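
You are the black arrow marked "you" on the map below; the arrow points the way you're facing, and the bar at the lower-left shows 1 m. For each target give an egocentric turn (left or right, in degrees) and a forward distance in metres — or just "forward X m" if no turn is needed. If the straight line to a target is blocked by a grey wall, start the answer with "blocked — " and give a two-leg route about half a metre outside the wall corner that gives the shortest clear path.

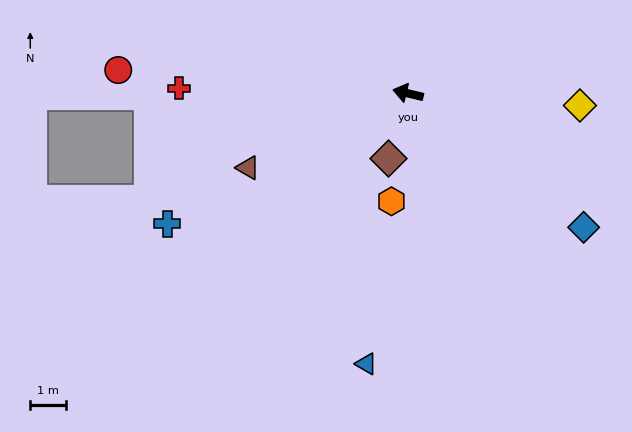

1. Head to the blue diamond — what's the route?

turn left 156°, forward 6.3 m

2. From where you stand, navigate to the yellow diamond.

turn right 171°, forward 4.9 m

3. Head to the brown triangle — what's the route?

turn left 38°, forward 5.0 m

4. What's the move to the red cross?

turn left 12°, forward 6.5 m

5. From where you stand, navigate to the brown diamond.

turn left 87°, forward 1.9 m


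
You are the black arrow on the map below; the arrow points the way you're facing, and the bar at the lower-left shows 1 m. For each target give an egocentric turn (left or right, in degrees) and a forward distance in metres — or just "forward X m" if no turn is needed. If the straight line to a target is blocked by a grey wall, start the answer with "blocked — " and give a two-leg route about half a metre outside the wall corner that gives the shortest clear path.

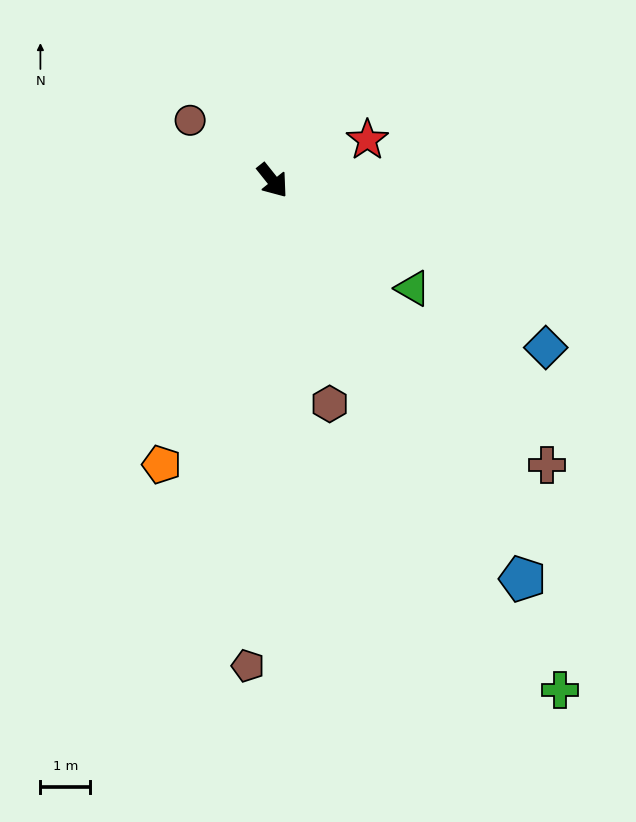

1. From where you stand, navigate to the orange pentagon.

turn right 60°, forward 6.1 m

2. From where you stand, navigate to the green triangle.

turn left 14°, forward 3.6 m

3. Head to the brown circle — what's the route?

turn right 165°, forward 2.1 m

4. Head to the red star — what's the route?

turn left 75°, forward 2.1 m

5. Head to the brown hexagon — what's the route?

turn right 24°, forward 4.6 m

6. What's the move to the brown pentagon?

turn right 42°, forward 9.8 m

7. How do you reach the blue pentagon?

turn right 6°, forward 9.4 m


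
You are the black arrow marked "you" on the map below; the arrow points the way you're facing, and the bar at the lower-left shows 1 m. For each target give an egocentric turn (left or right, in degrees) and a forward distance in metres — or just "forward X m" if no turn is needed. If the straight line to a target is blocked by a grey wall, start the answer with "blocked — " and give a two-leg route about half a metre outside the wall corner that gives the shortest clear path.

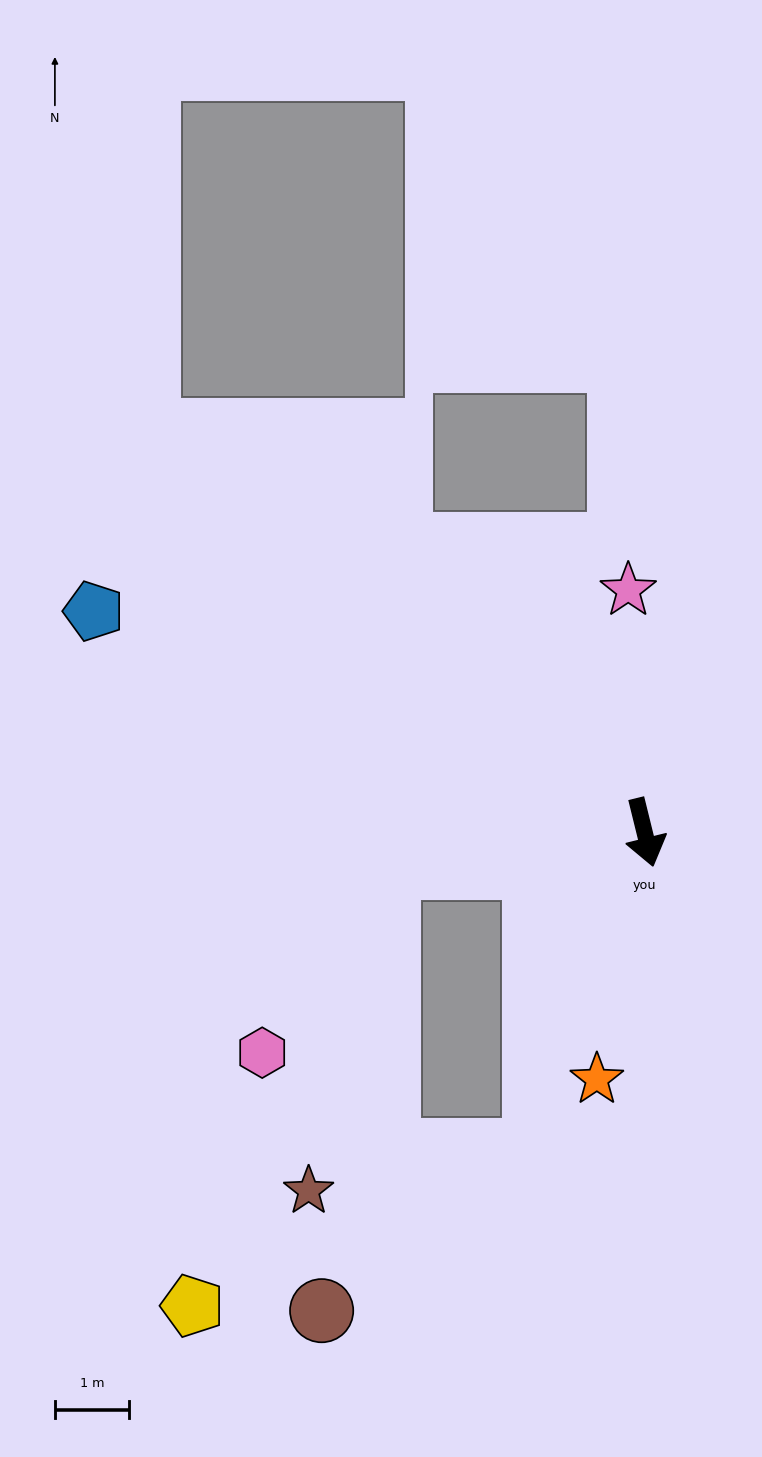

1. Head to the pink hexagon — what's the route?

blocked — turn right 96°, forward 3.5 m, then turn left 48°, forward 3.0 m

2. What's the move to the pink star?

turn left 170°, forward 3.3 m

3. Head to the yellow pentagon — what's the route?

blocked — turn right 96°, forward 3.5 m, then turn left 58°, forward 6.4 m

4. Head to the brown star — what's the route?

blocked — turn right 96°, forward 3.5 m, then turn left 68°, forward 4.5 m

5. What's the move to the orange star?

turn right 25°, forward 3.4 m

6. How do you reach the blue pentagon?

turn right 126°, forward 8.0 m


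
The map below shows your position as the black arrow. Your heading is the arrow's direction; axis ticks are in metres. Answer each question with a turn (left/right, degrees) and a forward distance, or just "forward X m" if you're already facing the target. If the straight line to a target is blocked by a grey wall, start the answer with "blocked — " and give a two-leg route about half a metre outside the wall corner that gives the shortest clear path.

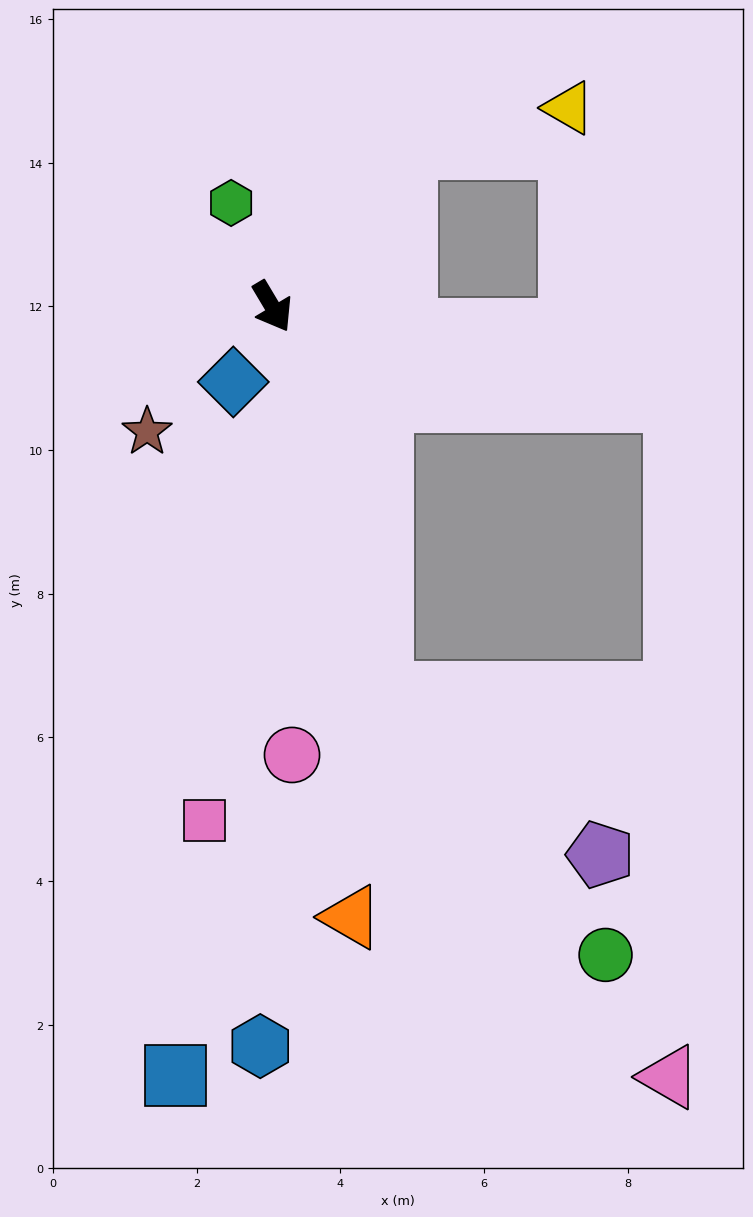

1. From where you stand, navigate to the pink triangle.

blocked — turn left 46°, forward 5.8 m, then turn right 77°, forward 9.4 m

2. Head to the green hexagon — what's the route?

turn left 171°, forward 1.6 m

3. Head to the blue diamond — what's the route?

turn right 58°, forward 1.2 m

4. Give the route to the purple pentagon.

blocked — turn right 15°, forward 5.6 m, then turn left 37°, forward 3.8 m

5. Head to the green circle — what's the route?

blocked — turn right 15°, forward 5.6 m, then turn left 25°, forward 4.8 m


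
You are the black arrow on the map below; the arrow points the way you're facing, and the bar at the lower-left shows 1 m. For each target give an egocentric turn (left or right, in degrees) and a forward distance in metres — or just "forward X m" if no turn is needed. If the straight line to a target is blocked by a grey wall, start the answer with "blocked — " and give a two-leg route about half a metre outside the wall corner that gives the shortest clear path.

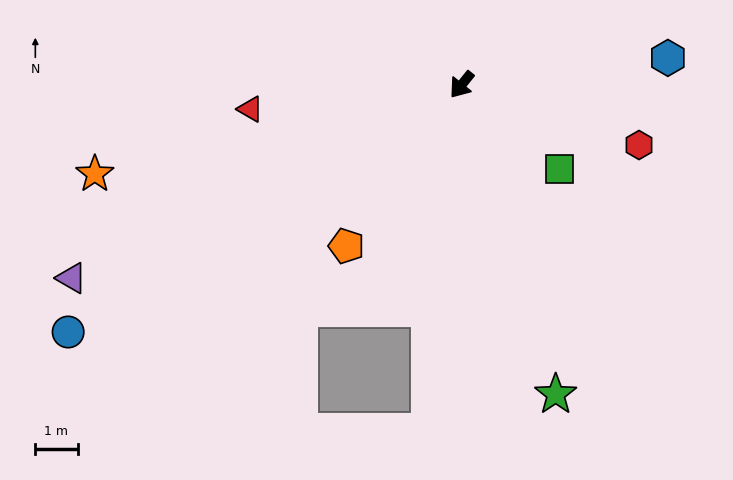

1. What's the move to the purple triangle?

turn right 25°, forward 10.3 m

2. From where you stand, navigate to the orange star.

turn right 38°, forward 8.9 m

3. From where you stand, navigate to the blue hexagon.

turn left 136°, forward 4.9 m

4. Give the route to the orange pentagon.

turn left 3°, forward 4.7 m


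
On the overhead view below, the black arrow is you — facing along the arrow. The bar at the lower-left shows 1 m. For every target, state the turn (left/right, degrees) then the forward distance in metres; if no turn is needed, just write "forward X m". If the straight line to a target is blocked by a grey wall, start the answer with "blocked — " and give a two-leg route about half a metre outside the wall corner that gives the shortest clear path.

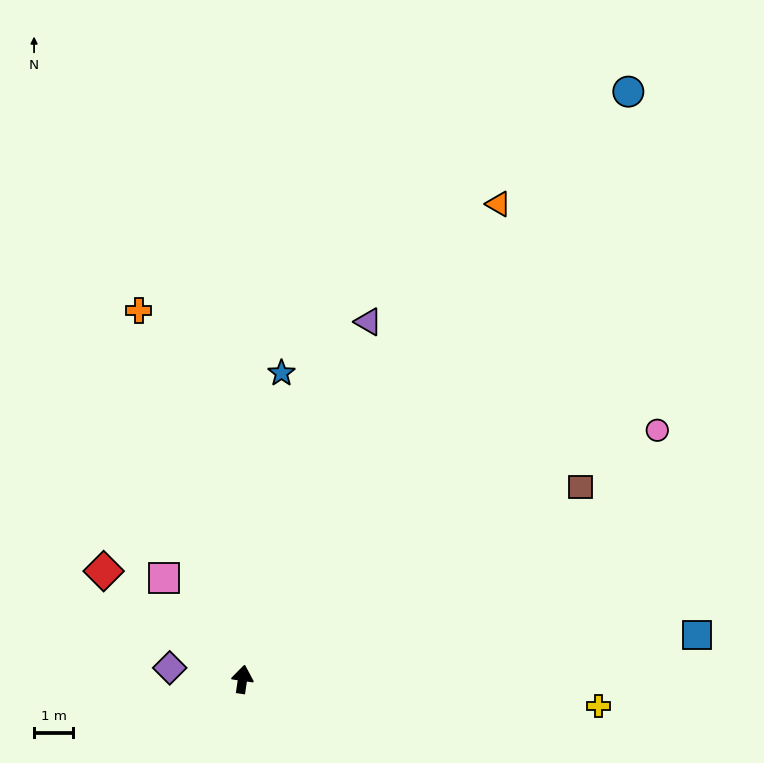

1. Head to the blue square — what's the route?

turn right 76°, forward 11.8 m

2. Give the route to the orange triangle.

turn right 20°, forward 13.9 m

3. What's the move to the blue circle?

turn right 25°, forward 18.1 m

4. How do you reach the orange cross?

turn left 24°, forward 9.9 m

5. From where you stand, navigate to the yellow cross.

turn right 86°, forward 9.2 m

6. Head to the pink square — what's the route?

turn left 46°, forward 3.3 m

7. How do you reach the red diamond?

turn left 60°, forward 4.5 m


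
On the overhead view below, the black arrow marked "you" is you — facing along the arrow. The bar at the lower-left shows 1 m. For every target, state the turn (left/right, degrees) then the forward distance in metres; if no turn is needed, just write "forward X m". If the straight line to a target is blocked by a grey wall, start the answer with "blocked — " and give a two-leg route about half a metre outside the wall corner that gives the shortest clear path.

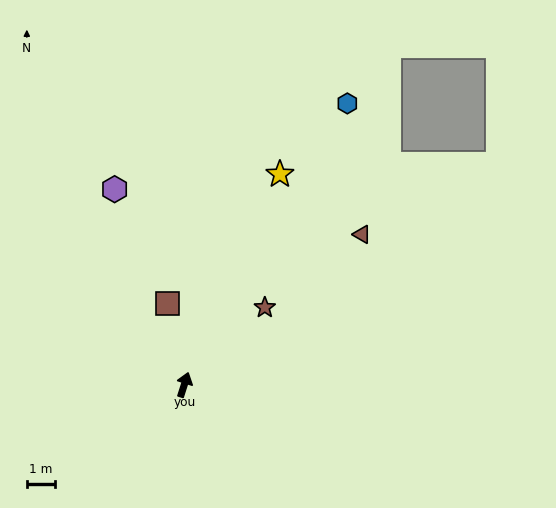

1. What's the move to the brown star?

turn right 28°, forward 3.9 m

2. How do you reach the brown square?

turn left 30°, forward 2.9 m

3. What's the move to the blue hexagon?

turn right 12°, forward 11.4 m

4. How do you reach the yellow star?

turn right 7°, forward 8.1 m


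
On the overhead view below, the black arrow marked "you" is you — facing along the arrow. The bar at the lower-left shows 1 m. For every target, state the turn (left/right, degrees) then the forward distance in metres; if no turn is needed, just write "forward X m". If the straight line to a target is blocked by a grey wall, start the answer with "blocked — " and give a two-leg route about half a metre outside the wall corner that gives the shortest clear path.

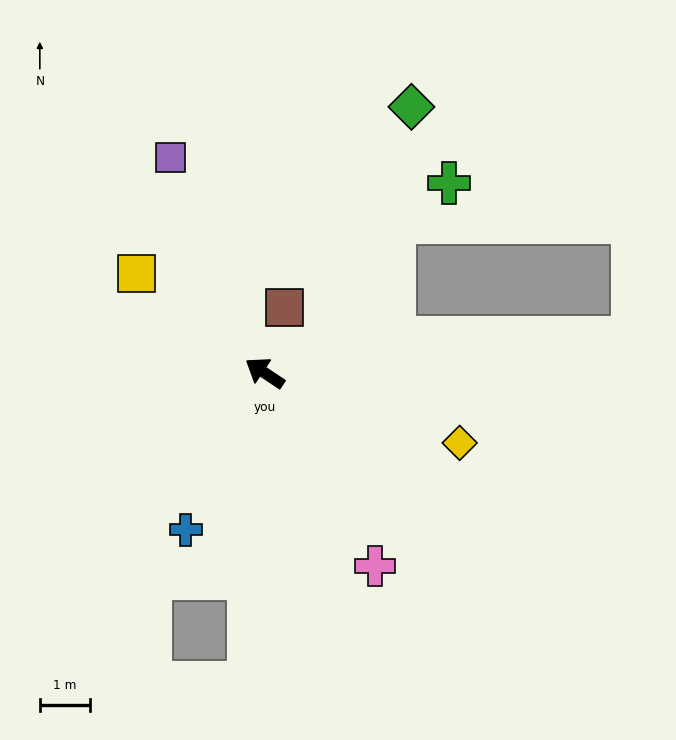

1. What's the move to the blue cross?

turn left 97°, forward 3.5 m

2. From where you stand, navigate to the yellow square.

turn right 4°, forward 3.2 m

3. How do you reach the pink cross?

turn left 153°, forward 4.4 m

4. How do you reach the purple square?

turn right 33°, forward 4.7 m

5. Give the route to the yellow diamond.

turn right 166°, forward 4.1 m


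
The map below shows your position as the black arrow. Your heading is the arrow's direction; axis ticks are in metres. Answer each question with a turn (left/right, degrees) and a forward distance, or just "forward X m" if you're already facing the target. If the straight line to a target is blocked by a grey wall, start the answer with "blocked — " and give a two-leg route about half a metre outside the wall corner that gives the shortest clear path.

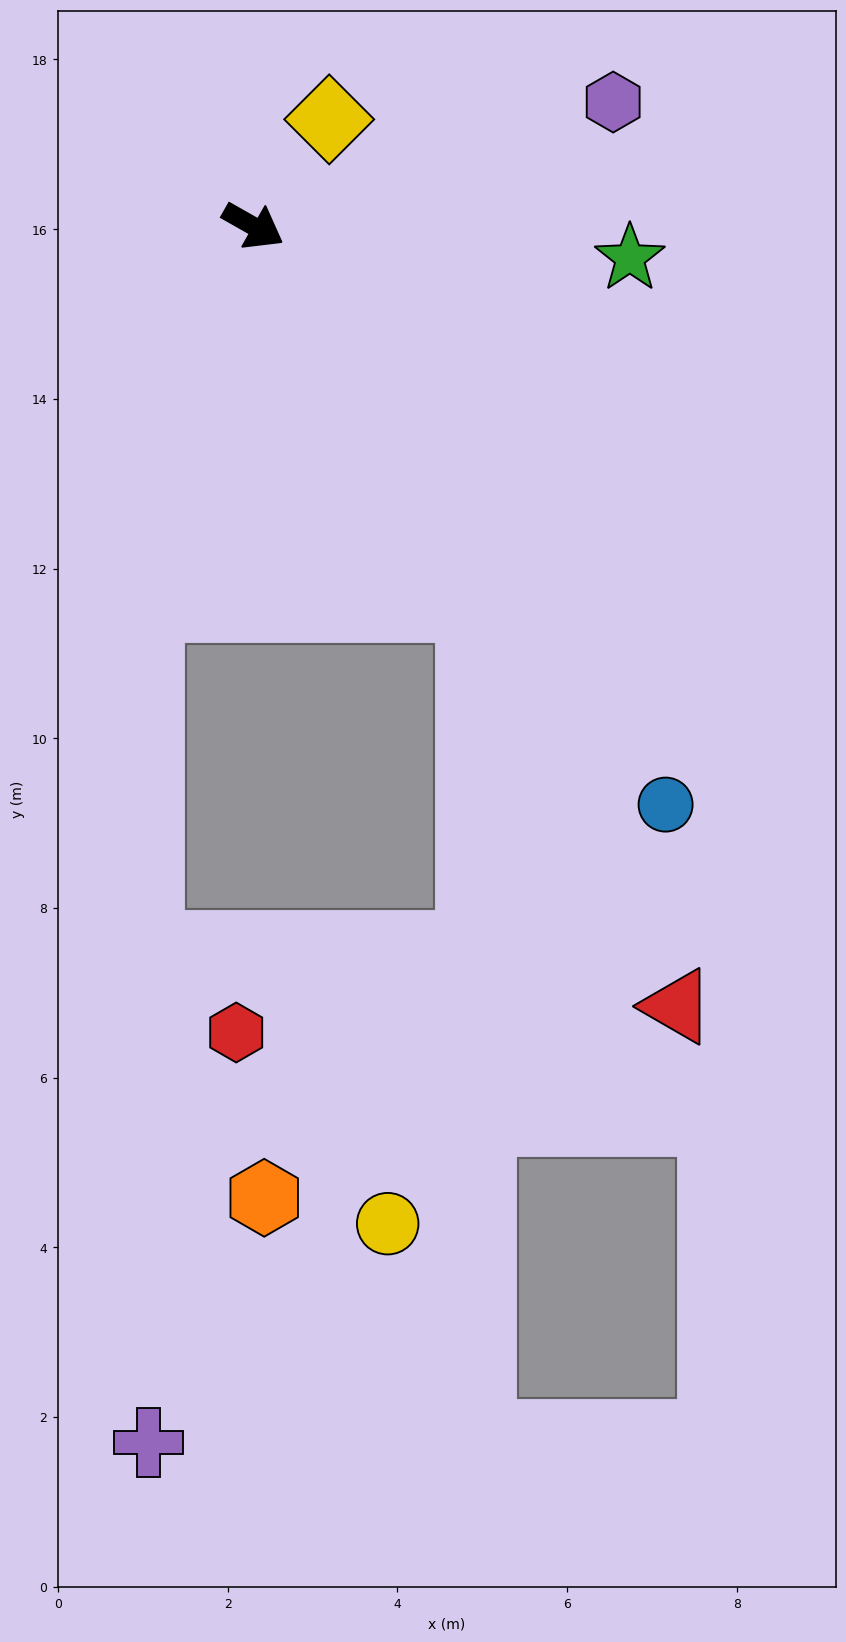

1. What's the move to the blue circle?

turn right 25°, forward 8.4 m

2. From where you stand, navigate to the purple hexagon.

turn left 49°, forward 4.5 m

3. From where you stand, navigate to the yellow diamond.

turn left 84°, forward 1.5 m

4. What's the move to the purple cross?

blocked — turn right 76°, forward 4.6 m, then turn left 16°, forward 9.9 m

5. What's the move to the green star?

turn left 25°, forward 4.5 m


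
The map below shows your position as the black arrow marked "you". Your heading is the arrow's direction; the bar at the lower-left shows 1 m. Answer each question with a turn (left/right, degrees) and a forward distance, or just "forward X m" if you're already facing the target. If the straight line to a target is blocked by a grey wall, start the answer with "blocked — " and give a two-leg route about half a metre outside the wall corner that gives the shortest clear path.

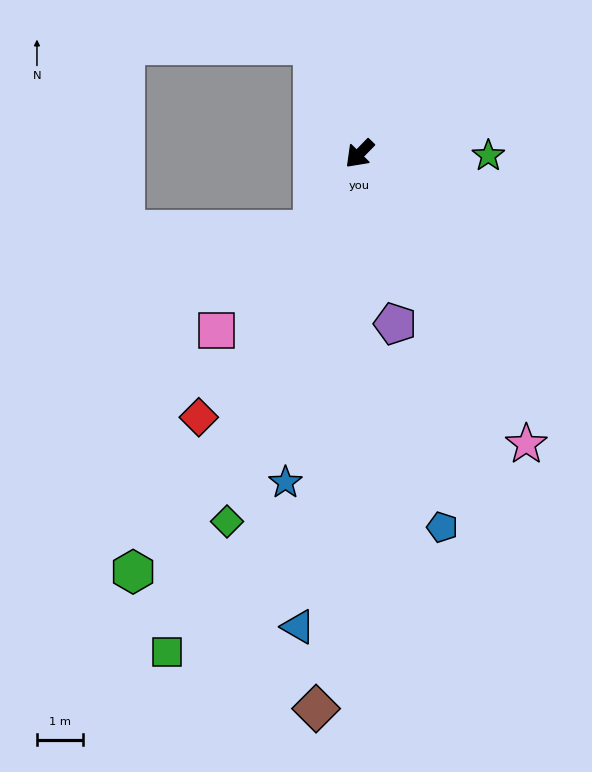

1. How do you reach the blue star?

turn left 32°, forward 7.3 m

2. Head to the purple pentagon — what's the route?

turn left 56°, forward 3.7 m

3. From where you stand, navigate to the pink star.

turn left 74°, forward 7.2 m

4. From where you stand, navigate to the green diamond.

turn left 25°, forward 8.4 m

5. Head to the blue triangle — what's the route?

turn left 37°, forward 10.3 m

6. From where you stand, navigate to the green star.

turn left 133°, forward 2.8 m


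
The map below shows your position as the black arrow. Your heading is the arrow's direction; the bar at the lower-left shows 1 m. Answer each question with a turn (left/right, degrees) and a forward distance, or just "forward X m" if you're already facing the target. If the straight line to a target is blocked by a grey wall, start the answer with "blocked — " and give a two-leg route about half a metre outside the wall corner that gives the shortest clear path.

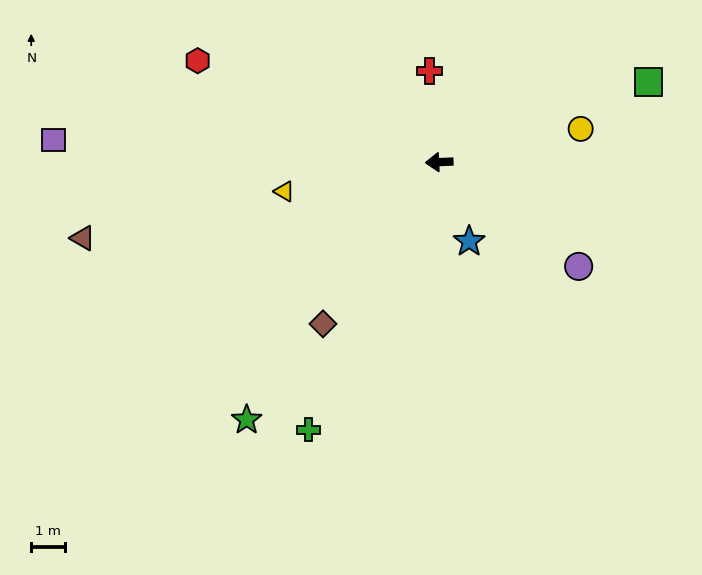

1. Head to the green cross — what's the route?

turn left 62°, forward 8.8 m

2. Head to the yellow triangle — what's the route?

turn left 8°, forward 4.6 m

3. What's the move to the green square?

turn right 161°, forward 6.6 m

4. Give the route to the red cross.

turn right 86°, forward 2.7 m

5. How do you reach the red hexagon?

turn right 25°, forward 7.7 m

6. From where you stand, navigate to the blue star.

turn left 108°, forward 2.5 m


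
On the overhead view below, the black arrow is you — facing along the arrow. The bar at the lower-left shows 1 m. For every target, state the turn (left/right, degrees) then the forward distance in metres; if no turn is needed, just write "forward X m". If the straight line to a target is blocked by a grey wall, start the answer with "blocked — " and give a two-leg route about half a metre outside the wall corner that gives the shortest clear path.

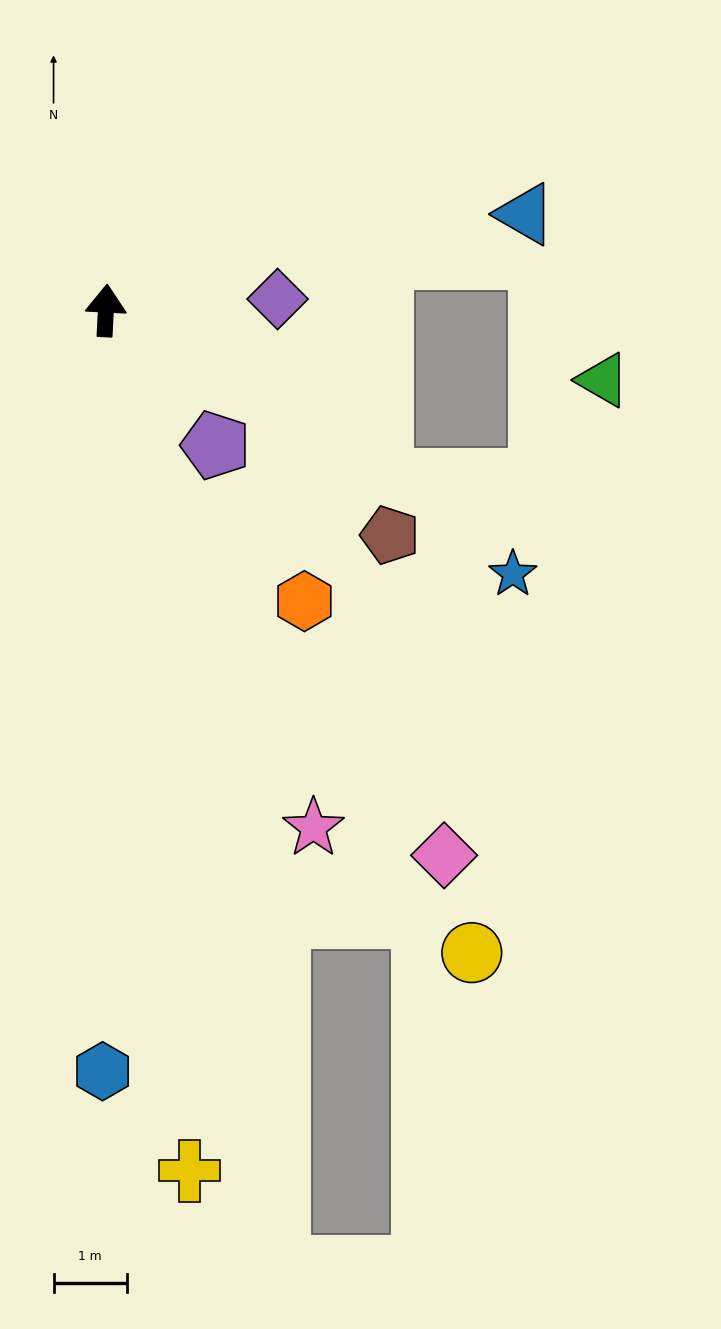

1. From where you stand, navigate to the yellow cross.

turn right 172°, forward 11.8 m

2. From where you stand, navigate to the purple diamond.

turn right 83°, forward 2.4 m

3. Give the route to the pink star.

turn right 155°, forward 7.6 m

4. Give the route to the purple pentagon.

turn right 138°, forward 2.4 m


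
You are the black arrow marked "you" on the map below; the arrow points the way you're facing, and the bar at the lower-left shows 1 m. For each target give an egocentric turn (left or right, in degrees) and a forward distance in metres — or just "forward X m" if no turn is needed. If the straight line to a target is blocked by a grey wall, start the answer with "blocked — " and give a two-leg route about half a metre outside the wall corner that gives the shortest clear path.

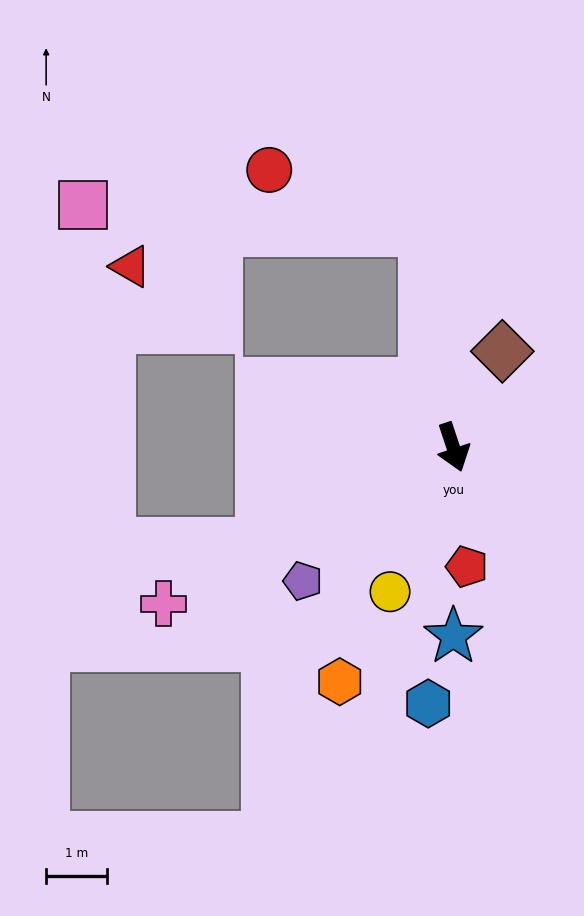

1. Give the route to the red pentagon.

turn right 12°, forward 2.0 m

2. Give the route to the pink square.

blocked — turn left 169°, forward 3.6 m, then turn left 78°, forward 5.6 m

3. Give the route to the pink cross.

turn right 80°, forward 5.4 m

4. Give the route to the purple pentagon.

turn right 67°, forward 3.3 m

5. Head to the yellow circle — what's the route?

turn right 42°, forward 2.6 m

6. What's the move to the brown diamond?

turn left 135°, forward 1.8 m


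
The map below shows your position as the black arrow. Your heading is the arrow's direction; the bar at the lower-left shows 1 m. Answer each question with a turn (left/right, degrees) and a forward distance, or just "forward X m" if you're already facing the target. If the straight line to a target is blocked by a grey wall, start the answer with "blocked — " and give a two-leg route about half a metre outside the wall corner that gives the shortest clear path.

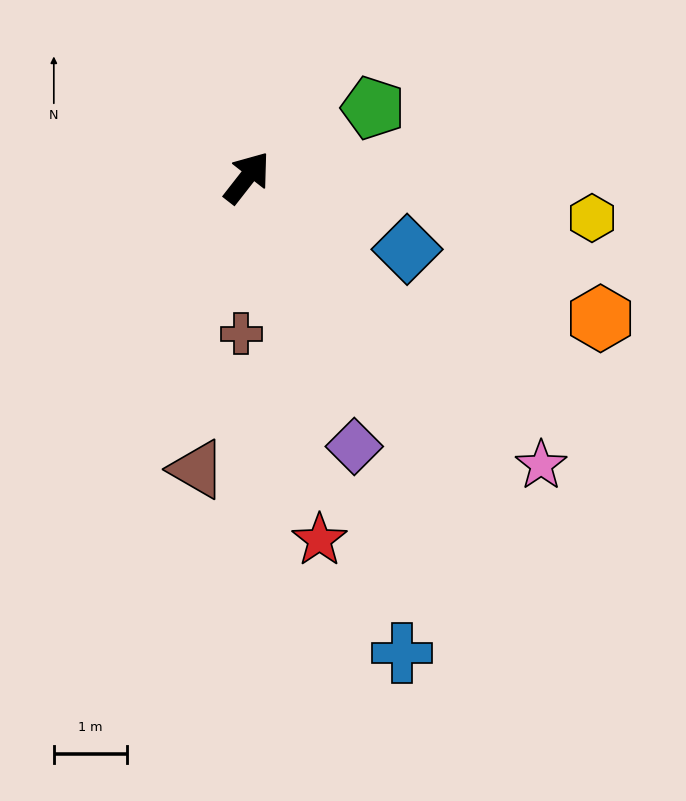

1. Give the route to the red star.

turn right 131°, forward 5.1 m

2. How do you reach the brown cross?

turn right 144°, forward 2.2 m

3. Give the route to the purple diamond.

turn right 120°, forward 4.0 m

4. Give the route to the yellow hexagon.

turn right 59°, forward 4.8 m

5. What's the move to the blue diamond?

turn right 76°, forward 2.4 m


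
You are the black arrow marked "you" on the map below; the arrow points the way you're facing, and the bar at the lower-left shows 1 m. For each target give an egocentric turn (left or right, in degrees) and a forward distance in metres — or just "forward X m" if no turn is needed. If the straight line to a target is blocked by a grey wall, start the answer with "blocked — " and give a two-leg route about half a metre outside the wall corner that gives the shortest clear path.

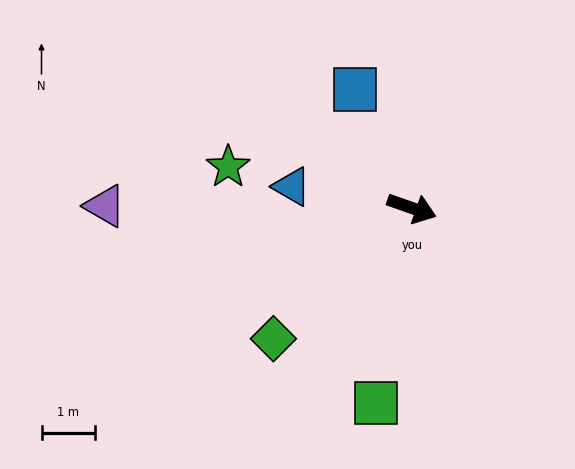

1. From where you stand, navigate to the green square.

turn right 81°, forward 3.7 m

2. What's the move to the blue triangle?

turn right 171°, forward 2.3 m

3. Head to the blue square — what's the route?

turn left 135°, forward 2.4 m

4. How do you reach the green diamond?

turn right 117°, forward 3.5 m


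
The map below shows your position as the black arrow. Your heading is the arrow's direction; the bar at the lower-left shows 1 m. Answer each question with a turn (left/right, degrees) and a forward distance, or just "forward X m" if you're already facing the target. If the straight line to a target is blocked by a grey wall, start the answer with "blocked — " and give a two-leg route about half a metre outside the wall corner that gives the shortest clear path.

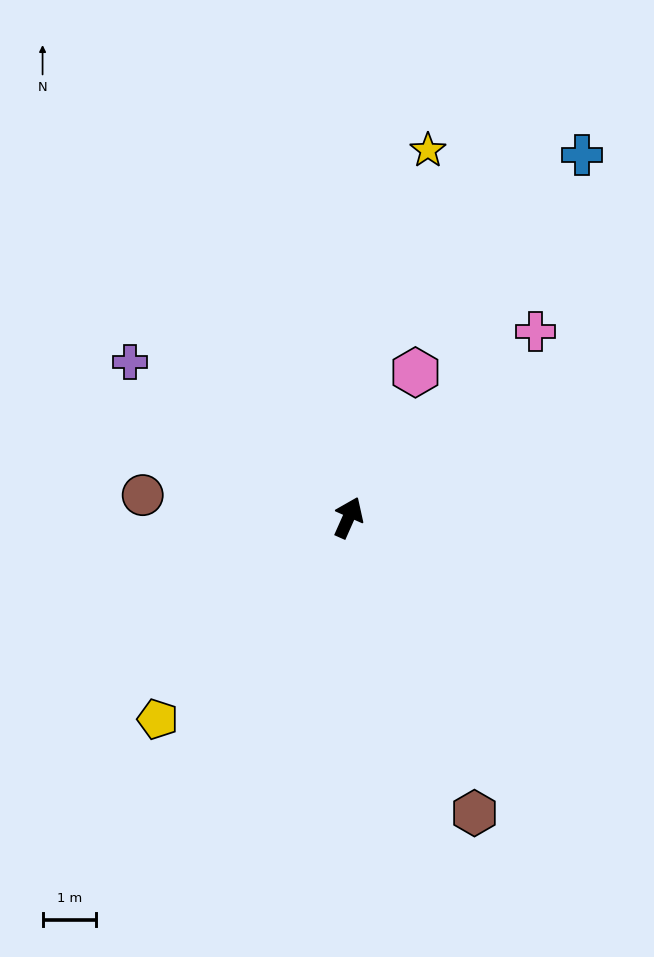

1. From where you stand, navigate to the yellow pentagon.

turn left 161°, forward 5.2 m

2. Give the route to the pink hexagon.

forward 3.0 m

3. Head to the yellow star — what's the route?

turn left 12°, forward 7.0 m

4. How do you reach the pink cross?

turn right 21°, forward 4.9 m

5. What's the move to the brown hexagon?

turn right 133°, forward 6.0 m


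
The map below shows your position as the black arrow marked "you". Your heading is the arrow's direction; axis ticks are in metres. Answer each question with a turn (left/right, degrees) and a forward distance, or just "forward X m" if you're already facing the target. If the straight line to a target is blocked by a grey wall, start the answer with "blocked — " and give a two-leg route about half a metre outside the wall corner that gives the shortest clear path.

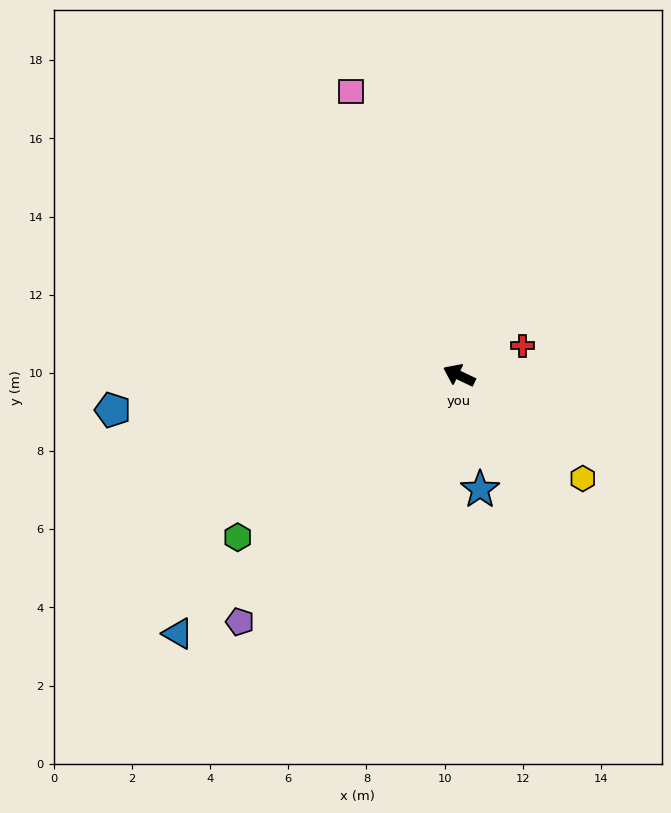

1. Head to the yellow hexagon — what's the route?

turn left 166°, forward 4.1 m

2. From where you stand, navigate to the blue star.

turn left 126°, forward 3.0 m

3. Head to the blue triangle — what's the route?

turn left 68°, forward 9.8 m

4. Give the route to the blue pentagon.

turn left 31°, forward 8.9 m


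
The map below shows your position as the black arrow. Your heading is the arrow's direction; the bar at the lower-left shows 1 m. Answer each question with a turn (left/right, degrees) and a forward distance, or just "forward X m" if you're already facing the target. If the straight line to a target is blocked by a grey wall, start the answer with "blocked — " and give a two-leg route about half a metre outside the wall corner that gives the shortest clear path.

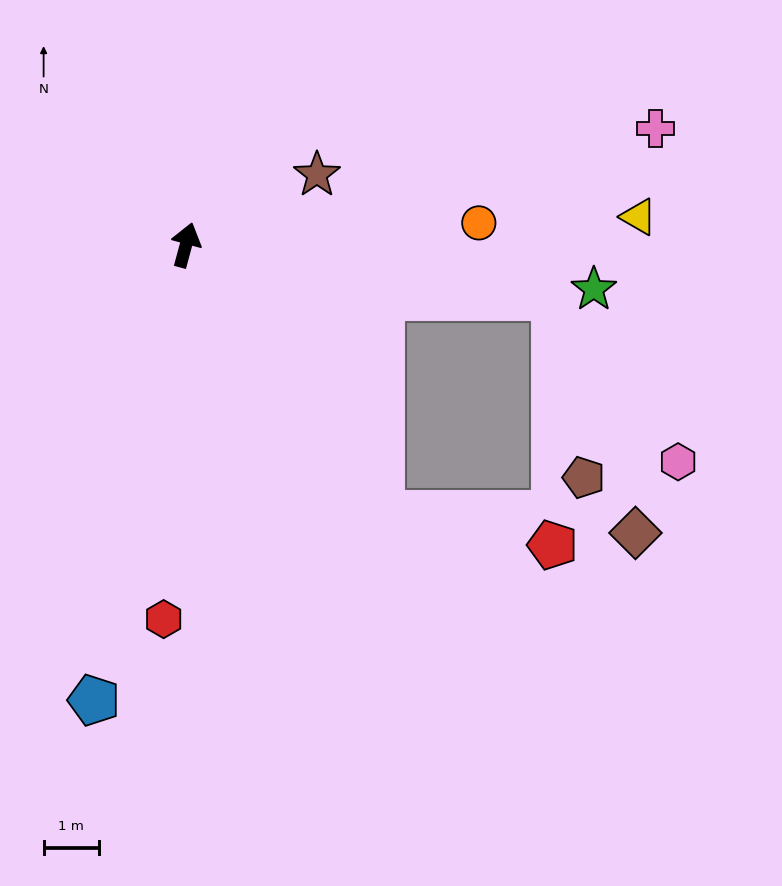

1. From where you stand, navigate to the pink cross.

turn right 61°, forward 8.8 m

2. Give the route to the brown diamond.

blocked — turn right 83°, forward 6.8 m, then turn right 63°, forward 4.5 m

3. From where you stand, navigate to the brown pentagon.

blocked — turn right 83°, forward 6.8 m, then turn right 73°, forward 3.3 m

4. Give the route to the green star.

turn right 81°, forward 7.5 m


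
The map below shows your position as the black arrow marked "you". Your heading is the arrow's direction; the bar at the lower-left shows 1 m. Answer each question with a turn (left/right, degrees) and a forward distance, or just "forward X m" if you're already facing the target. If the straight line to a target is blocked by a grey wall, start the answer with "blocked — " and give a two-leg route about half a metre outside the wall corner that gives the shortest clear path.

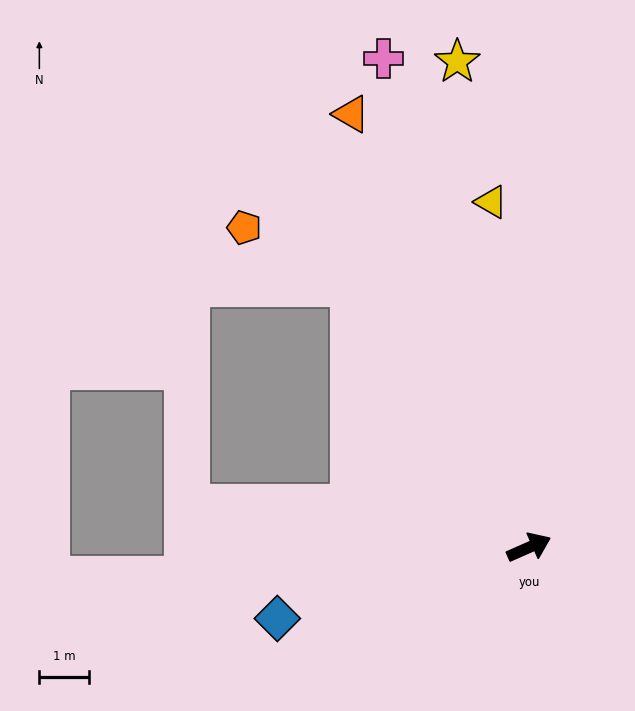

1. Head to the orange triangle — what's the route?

turn left 88°, forward 9.3 m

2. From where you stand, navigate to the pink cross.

turn left 83°, forward 10.2 m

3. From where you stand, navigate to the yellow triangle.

turn left 72°, forward 6.9 m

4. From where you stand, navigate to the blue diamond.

turn left 172°, forward 5.2 m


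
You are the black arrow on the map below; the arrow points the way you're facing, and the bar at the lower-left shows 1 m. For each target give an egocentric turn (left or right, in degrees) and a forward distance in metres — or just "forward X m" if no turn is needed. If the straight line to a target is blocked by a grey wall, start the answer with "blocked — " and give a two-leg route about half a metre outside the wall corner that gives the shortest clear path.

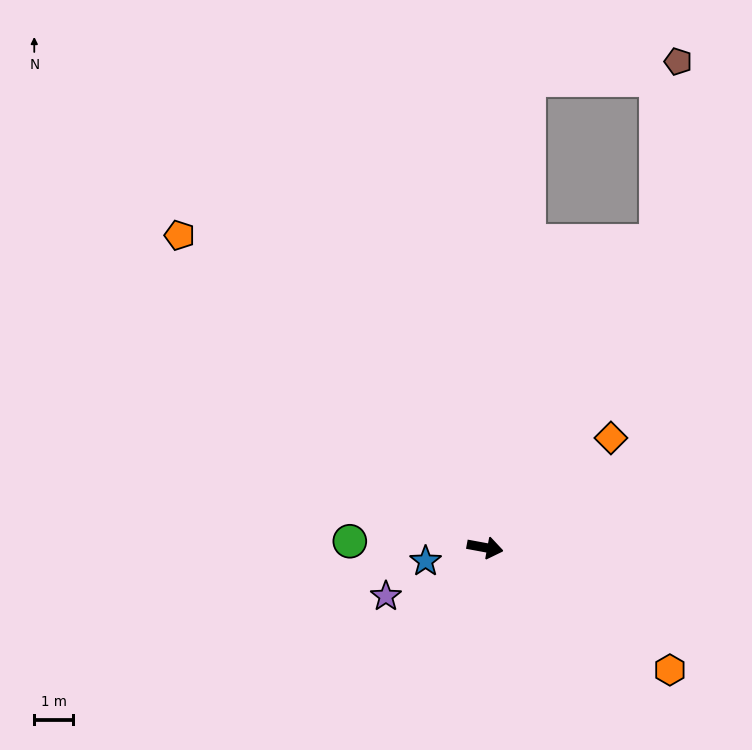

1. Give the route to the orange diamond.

turn left 52°, forward 4.3 m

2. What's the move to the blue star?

turn right 157°, forward 1.6 m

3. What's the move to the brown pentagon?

blocked — turn left 71°, forward 9.0 m, then turn left 22°, forward 4.6 m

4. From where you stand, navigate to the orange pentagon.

turn left 145°, forward 11.2 m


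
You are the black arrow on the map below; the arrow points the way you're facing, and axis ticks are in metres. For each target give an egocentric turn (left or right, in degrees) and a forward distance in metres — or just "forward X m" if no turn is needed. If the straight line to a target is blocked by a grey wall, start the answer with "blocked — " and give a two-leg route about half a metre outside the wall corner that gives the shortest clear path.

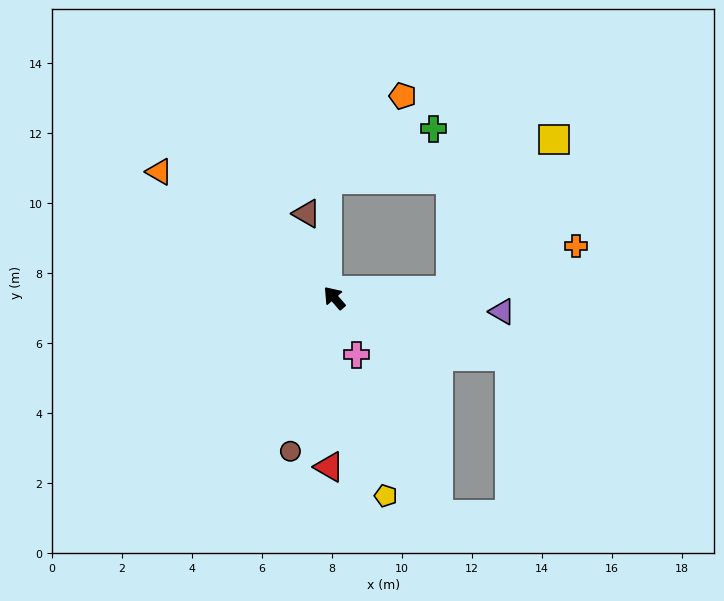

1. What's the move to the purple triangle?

turn right 136°, forward 4.8 m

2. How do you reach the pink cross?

turn left 160°, forward 1.7 m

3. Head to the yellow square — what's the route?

blocked — turn right 127°, forward 3.3 m, then turn left 52°, forward 5.2 m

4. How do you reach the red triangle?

turn left 137°, forward 4.8 m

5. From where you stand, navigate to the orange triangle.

turn left 13°, forward 6.2 m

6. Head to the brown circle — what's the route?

turn left 123°, forward 4.6 m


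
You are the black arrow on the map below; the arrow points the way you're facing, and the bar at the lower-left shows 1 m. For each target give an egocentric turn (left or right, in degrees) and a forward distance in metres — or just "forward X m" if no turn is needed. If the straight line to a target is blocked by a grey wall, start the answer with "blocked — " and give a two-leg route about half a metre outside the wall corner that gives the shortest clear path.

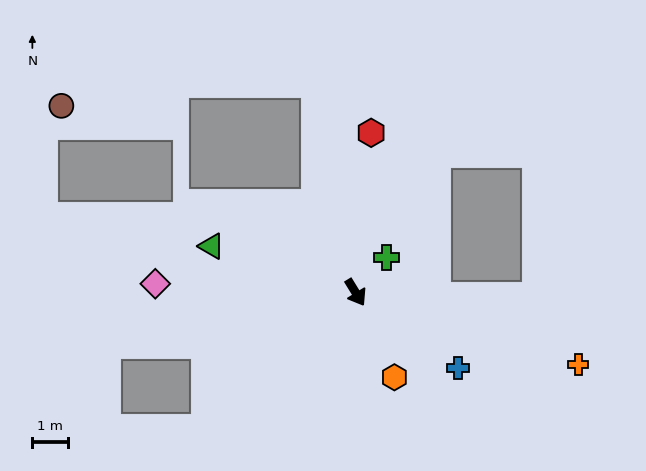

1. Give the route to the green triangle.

turn right 139°, forward 4.2 m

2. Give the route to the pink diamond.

turn right 124°, forward 5.6 m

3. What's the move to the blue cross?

turn left 22°, forward 3.5 m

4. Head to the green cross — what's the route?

turn left 107°, forward 1.3 m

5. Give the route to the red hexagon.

turn left 143°, forward 4.5 m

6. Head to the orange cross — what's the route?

turn left 41°, forward 6.5 m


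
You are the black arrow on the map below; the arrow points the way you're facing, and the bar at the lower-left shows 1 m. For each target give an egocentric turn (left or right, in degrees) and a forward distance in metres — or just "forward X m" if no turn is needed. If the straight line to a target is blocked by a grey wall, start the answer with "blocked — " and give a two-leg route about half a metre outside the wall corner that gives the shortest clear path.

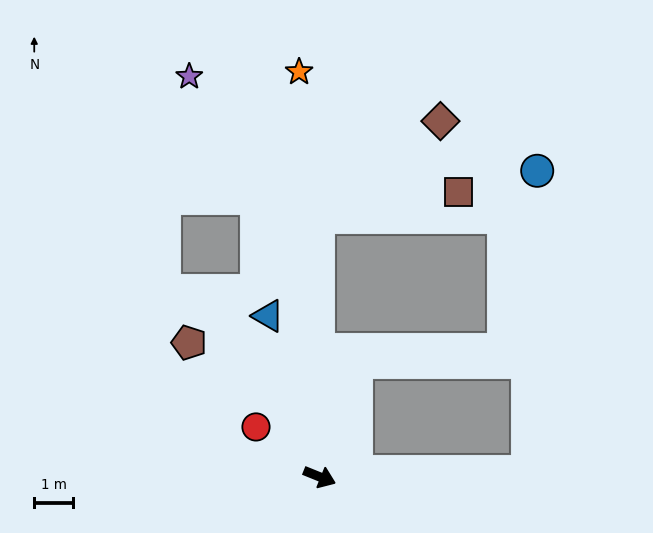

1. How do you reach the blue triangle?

turn left 130°, forward 4.3 m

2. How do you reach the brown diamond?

blocked — turn left 112°, forward 6.6 m, then turn right 52°, forward 4.0 m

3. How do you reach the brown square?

blocked — turn left 112°, forward 6.6 m, then turn right 80°, forward 3.6 m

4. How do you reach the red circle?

turn left 164°, forward 2.1 m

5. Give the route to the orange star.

turn left 115°, forward 10.4 m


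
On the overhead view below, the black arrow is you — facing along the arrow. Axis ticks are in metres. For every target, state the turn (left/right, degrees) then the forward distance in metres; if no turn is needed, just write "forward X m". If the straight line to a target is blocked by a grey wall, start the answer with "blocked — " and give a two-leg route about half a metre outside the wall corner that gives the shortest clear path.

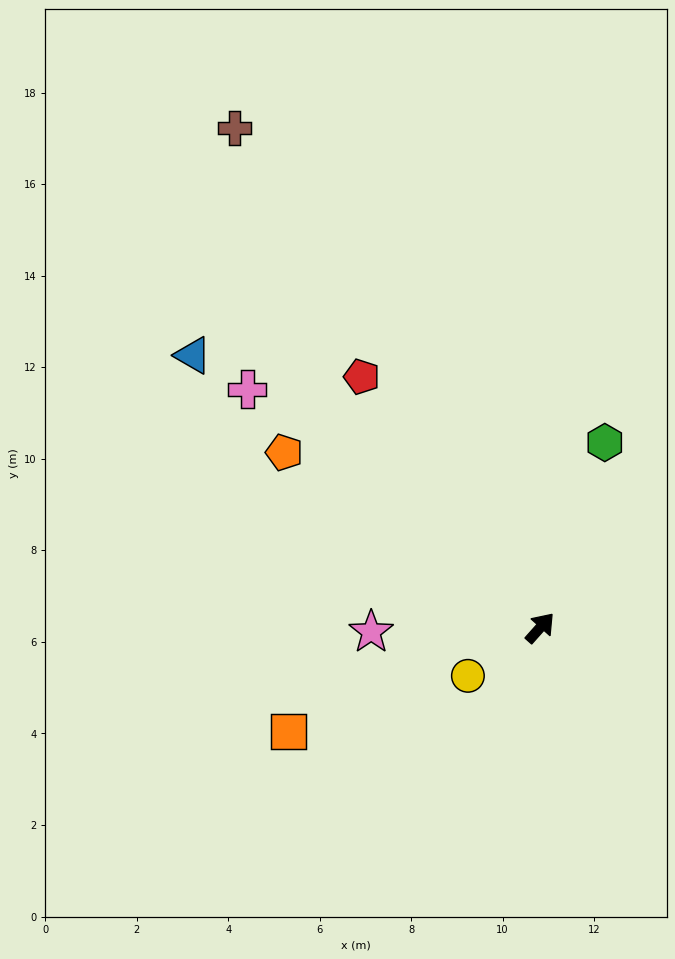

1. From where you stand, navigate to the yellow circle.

turn left 165°, forward 1.9 m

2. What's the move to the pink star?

turn left 133°, forward 3.7 m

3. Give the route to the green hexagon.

turn left 22°, forward 4.3 m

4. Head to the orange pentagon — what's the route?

turn left 97°, forward 6.8 m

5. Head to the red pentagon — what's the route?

turn left 77°, forward 6.7 m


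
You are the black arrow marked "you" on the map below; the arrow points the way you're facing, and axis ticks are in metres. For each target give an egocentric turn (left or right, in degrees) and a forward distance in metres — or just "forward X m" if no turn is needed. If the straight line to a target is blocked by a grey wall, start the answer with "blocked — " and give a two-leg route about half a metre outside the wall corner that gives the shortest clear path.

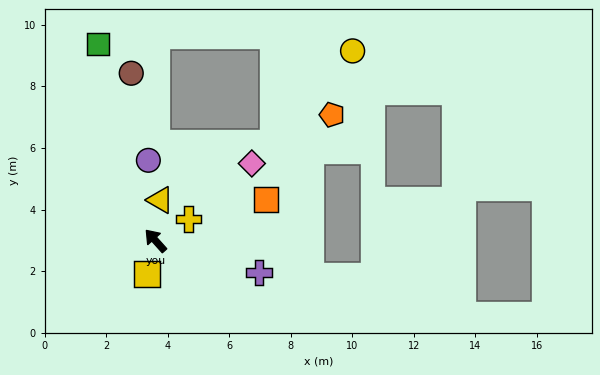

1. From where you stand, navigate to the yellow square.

turn left 124°, forward 1.1 m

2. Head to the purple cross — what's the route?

turn right 149°, forward 3.5 m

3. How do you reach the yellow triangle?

turn right 49°, forward 1.3 m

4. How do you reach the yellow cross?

turn right 98°, forward 1.3 m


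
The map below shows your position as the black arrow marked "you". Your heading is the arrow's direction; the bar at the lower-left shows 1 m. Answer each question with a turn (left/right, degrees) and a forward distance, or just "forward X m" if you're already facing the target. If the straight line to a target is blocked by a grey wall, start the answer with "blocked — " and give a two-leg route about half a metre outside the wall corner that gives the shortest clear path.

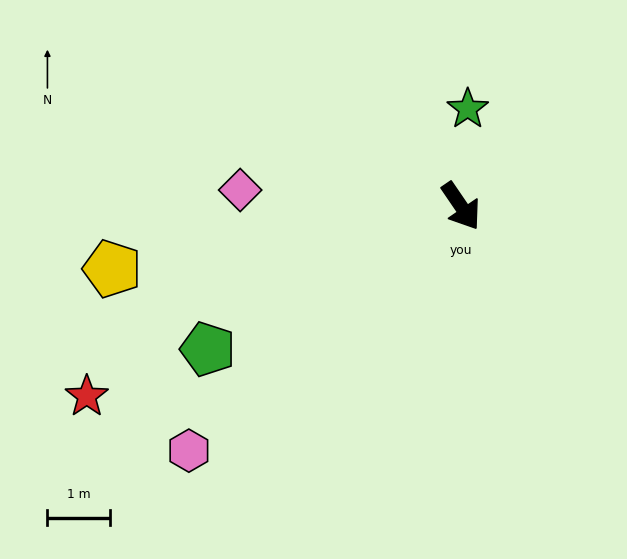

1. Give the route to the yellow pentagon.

turn right 114°, forward 5.6 m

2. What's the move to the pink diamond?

turn right 129°, forward 3.5 m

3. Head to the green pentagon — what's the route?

turn right 95°, forward 4.6 m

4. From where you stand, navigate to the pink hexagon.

turn right 82°, forward 5.8 m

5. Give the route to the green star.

turn left 142°, forward 1.6 m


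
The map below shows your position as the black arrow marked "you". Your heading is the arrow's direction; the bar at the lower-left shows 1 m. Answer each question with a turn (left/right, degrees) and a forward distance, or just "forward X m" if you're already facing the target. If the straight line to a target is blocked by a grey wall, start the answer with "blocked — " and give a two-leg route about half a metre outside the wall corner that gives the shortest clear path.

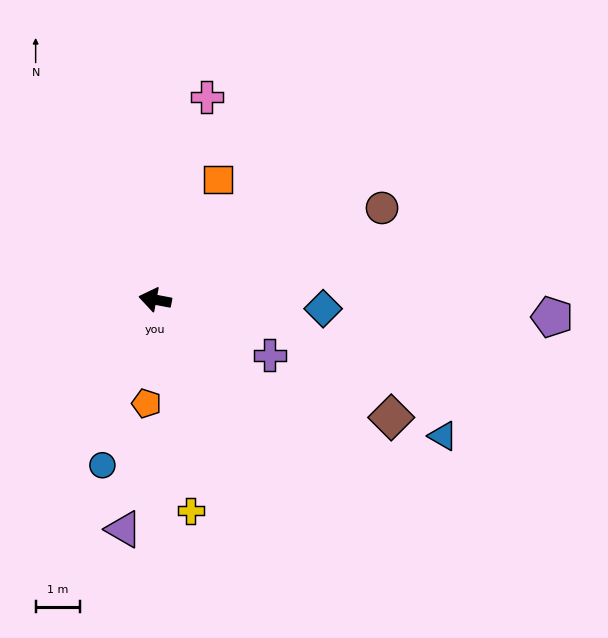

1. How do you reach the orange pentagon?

turn left 96°, forward 2.3 m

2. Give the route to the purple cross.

turn left 165°, forward 2.9 m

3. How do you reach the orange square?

turn right 107°, forward 3.0 m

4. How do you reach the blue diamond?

turn right 172°, forward 3.8 m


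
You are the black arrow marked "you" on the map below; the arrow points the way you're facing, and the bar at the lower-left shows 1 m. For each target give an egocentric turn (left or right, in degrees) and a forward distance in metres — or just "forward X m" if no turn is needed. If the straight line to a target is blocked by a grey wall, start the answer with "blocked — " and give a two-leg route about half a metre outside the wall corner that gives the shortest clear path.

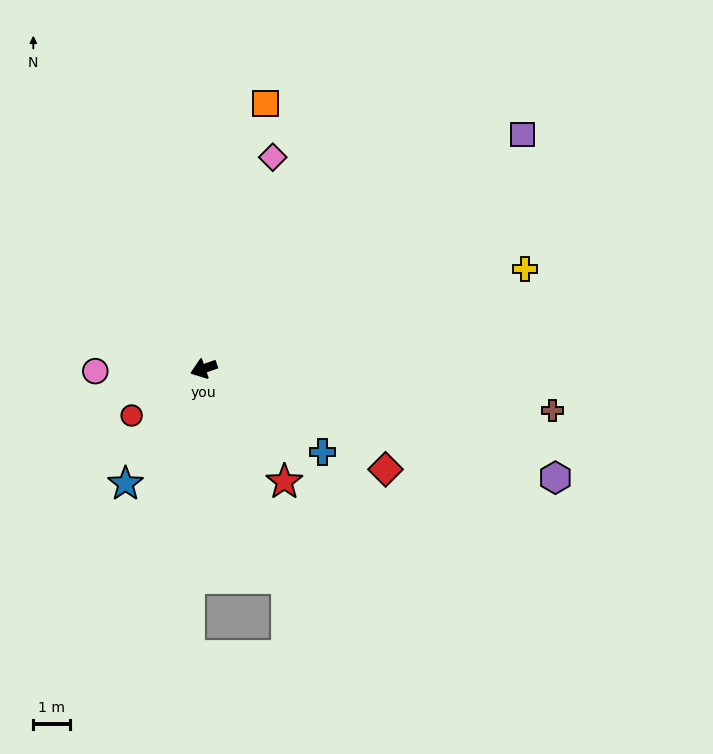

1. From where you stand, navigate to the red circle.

turn left 14°, forward 2.3 m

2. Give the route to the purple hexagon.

turn left 143°, forward 10.0 m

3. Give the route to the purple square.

turn right 163°, forward 10.7 m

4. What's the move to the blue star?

turn left 36°, forward 3.8 m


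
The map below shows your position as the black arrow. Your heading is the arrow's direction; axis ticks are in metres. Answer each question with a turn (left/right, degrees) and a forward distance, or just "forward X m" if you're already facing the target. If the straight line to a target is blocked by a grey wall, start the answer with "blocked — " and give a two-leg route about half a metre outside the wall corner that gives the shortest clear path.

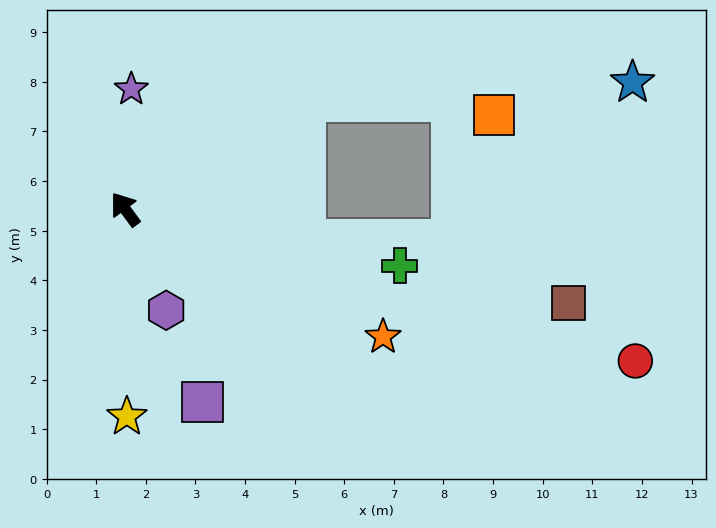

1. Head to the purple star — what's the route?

turn right 39°, forward 2.4 m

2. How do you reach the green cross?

turn right 138°, forward 5.7 m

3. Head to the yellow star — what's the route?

turn left 144°, forward 4.2 m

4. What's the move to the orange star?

turn right 153°, forward 5.8 m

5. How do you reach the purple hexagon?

turn left 166°, forward 2.2 m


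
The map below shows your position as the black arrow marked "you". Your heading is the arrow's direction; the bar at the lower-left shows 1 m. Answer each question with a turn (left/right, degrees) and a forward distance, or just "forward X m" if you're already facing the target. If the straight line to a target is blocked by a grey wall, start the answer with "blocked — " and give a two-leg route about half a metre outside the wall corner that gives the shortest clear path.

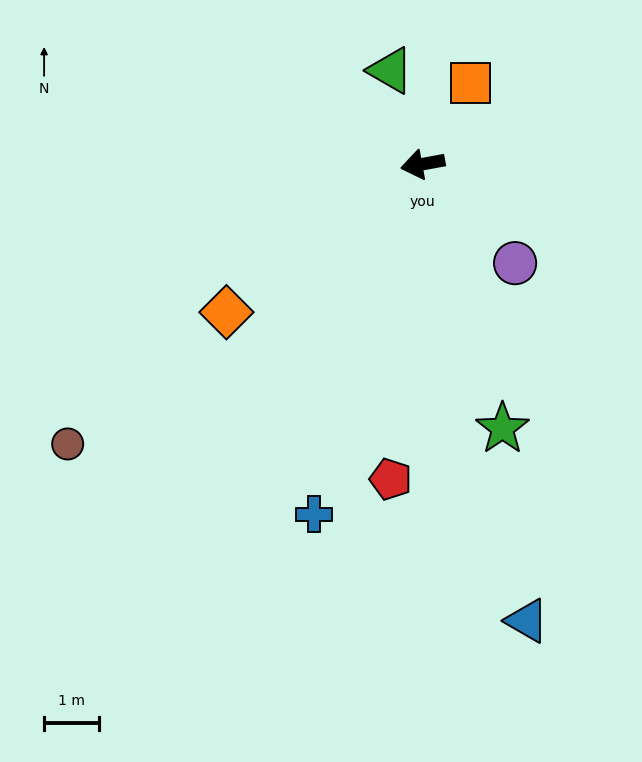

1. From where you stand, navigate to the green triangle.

turn right 81°, forward 1.8 m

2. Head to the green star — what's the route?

turn left 96°, forward 5.0 m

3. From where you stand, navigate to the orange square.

turn right 131°, forward 1.7 m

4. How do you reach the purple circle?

turn left 123°, forward 2.5 m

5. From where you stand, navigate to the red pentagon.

turn left 74°, forward 5.8 m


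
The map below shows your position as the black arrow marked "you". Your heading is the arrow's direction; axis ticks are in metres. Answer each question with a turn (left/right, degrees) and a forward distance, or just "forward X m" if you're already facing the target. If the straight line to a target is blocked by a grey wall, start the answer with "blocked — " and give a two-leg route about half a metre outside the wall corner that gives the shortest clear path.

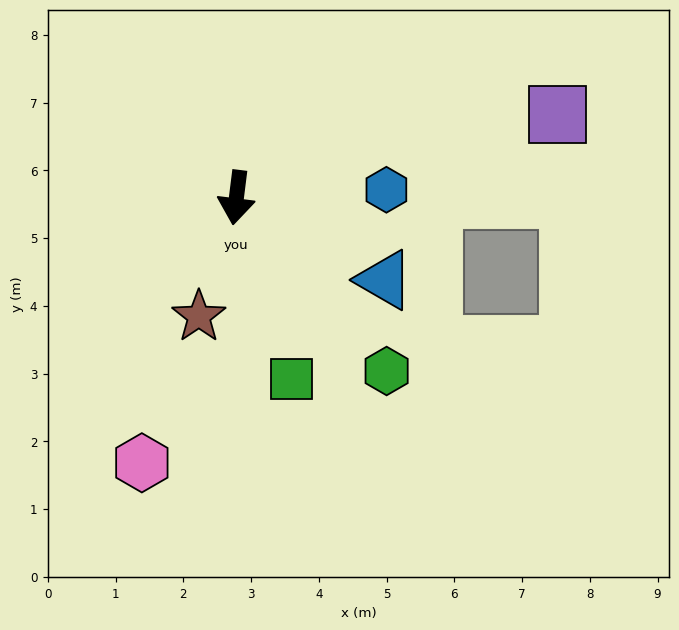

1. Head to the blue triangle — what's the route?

turn left 68°, forward 2.5 m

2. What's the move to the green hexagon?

turn left 48°, forward 3.4 m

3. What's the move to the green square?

turn left 24°, forward 2.8 m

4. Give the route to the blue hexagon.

turn left 100°, forward 2.2 m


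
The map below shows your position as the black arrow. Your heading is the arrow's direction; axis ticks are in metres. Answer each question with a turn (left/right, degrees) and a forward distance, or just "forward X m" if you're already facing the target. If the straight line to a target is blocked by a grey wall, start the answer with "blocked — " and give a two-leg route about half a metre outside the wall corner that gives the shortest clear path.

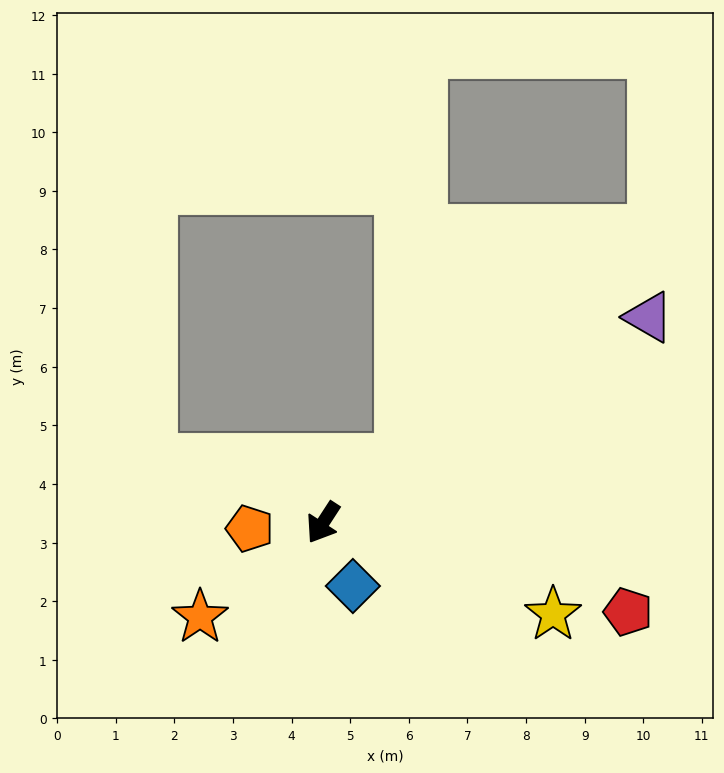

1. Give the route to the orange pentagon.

turn right 52°, forward 1.3 m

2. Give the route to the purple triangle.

turn left 155°, forward 6.6 m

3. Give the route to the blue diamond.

turn left 58°, forward 1.2 m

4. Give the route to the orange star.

turn right 20°, forward 2.6 m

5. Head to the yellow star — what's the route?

turn left 101°, forward 4.2 m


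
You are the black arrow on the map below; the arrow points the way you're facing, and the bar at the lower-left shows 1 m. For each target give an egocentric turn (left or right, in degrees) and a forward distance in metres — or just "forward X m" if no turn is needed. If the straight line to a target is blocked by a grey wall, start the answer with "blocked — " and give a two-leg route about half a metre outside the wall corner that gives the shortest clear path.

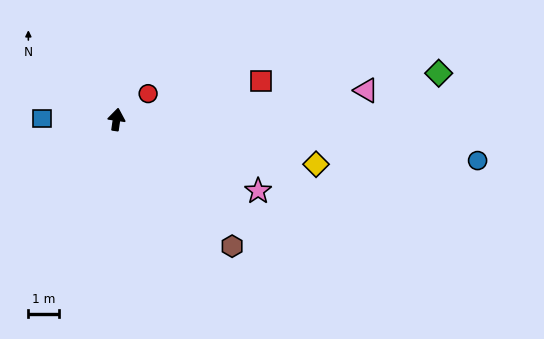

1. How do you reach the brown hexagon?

turn right 129°, forward 5.5 m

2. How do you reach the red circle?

turn right 43°, forward 1.3 m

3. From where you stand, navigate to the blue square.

turn left 97°, forward 2.4 m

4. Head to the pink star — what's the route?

turn right 109°, forward 5.1 m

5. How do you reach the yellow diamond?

turn right 94°, forward 6.6 m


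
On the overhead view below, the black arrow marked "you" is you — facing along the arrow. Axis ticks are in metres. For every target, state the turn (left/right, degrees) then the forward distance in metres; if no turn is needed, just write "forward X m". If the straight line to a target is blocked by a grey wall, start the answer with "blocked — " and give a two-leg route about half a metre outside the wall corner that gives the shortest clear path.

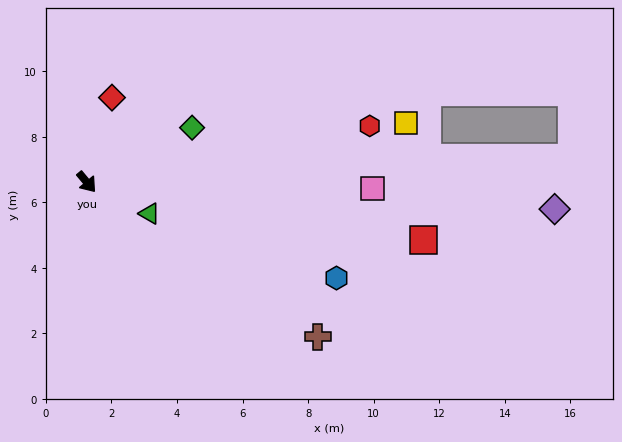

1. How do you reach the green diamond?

turn left 77°, forward 3.6 m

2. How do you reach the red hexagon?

turn left 61°, forward 8.8 m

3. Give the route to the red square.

turn left 40°, forward 10.4 m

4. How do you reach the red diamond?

turn left 124°, forward 2.7 m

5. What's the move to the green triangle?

turn left 24°, forward 2.1 m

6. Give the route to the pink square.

turn left 49°, forward 8.7 m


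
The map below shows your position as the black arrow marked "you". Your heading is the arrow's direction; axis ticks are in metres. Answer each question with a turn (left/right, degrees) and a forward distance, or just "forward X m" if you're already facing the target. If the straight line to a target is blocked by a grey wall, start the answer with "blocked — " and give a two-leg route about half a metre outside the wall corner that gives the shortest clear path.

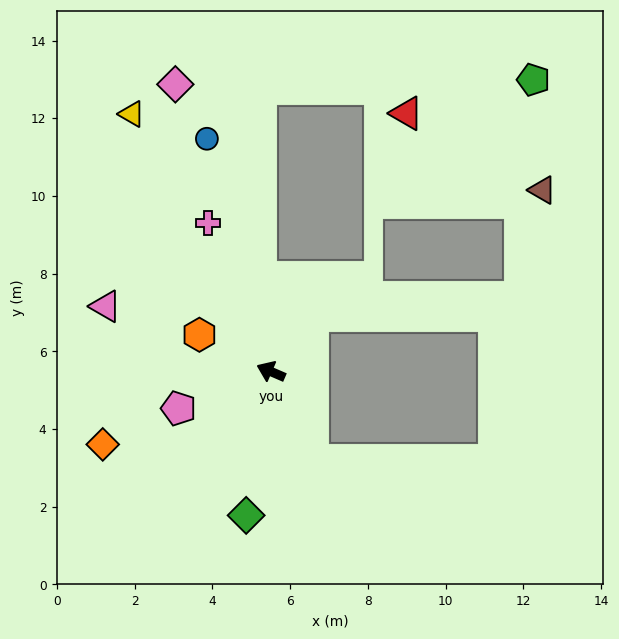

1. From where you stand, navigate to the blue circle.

turn right 51°, forward 6.2 m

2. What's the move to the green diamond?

turn left 104°, forward 3.8 m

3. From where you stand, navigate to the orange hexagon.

turn right 4°, forward 2.1 m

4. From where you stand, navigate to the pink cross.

turn right 44°, forward 4.1 m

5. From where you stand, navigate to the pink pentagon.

turn left 45°, forward 2.6 m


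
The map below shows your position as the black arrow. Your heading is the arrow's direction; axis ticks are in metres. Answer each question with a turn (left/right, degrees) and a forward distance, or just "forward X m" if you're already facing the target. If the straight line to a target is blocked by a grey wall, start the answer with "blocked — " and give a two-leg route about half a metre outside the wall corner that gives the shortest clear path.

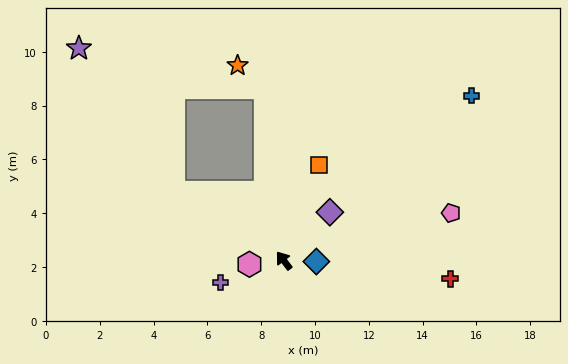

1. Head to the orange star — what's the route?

blocked — turn right 31°, forward 6.5 m, then turn left 45°, forward 1.3 m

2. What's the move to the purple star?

blocked — turn left 21°, forward 4.8 m, then turn right 25°, forward 6.4 m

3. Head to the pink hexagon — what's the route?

turn left 59°, forward 1.3 m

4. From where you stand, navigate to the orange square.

turn right 57°, forward 3.8 m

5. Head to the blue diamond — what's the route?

turn right 129°, forward 1.2 m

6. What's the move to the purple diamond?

turn right 81°, forward 2.5 m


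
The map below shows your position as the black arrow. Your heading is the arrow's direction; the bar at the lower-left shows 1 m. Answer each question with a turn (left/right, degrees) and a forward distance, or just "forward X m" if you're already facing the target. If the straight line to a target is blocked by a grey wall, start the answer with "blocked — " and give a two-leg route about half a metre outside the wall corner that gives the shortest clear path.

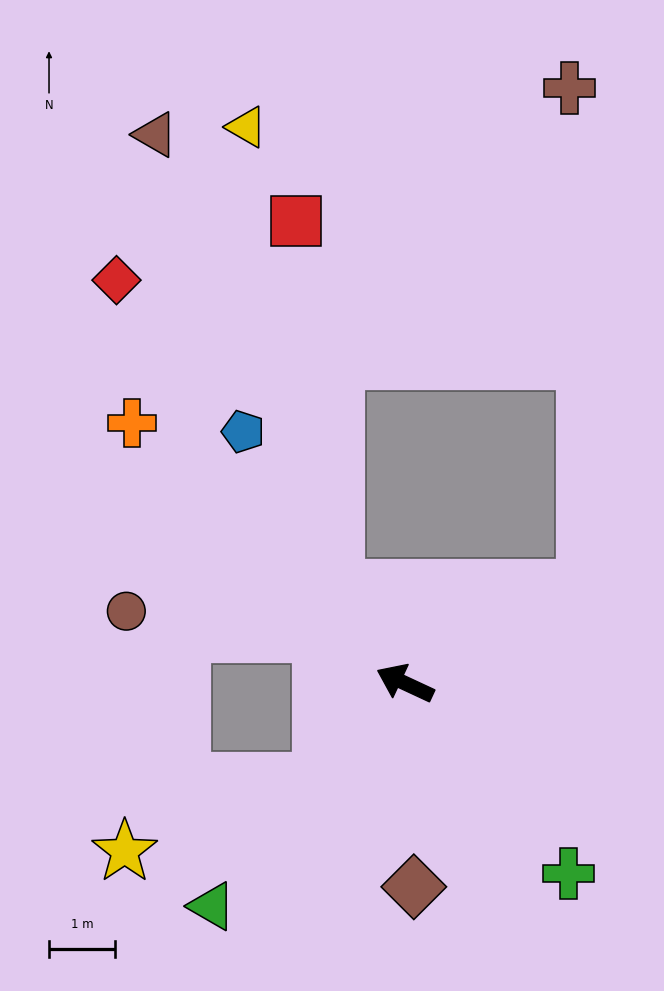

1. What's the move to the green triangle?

turn left 74°, forward 4.5 m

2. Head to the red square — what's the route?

blocked — turn right 29°, forward 1.8 m, then turn right 30°, forward 5.6 m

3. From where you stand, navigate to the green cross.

turn left 156°, forward 3.8 m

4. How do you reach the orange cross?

turn right 19°, forward 5.7 m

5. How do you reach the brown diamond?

turn left 117°, forward 3.1 m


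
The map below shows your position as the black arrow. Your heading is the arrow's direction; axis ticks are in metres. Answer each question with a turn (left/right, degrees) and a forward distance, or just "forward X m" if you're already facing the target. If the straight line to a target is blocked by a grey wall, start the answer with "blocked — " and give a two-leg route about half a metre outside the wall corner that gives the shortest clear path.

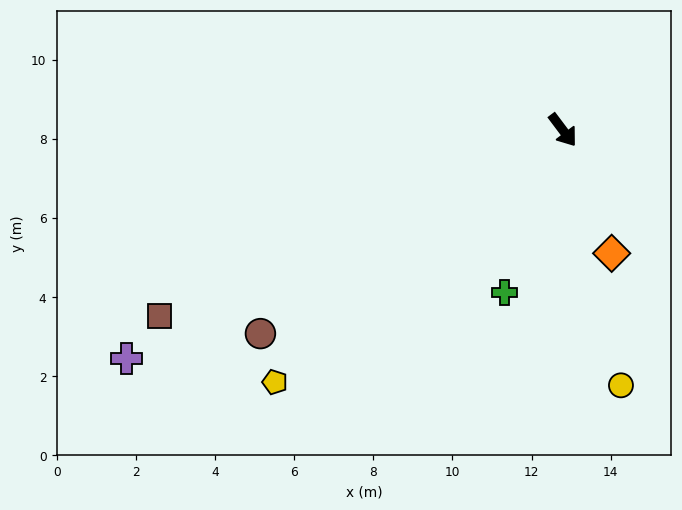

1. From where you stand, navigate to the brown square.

turn right 102°, forward 11.2 m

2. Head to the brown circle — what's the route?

turn right 93°, forward 9.2 m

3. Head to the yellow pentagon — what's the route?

turn right 86°, forward 9.7 m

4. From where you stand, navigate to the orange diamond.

turn right 15°, forward 3.4 m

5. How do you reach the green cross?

turn right 57°, forward 4.4 m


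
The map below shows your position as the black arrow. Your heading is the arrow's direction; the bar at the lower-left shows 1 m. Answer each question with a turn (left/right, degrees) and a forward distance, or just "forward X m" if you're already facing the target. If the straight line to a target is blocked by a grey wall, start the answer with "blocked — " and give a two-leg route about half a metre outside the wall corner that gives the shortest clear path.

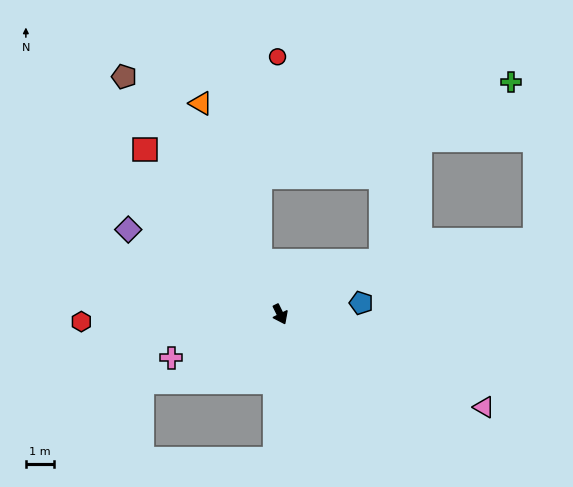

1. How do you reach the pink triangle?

turn left 39°, forward 8.0 m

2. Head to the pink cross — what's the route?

turn right 94°, forward 4.2 m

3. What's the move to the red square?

turn right 167°, forward 7.6 m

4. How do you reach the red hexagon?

turn right 114°, forward 7.1 m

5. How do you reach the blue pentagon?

turn left 72°, forward 2.9 m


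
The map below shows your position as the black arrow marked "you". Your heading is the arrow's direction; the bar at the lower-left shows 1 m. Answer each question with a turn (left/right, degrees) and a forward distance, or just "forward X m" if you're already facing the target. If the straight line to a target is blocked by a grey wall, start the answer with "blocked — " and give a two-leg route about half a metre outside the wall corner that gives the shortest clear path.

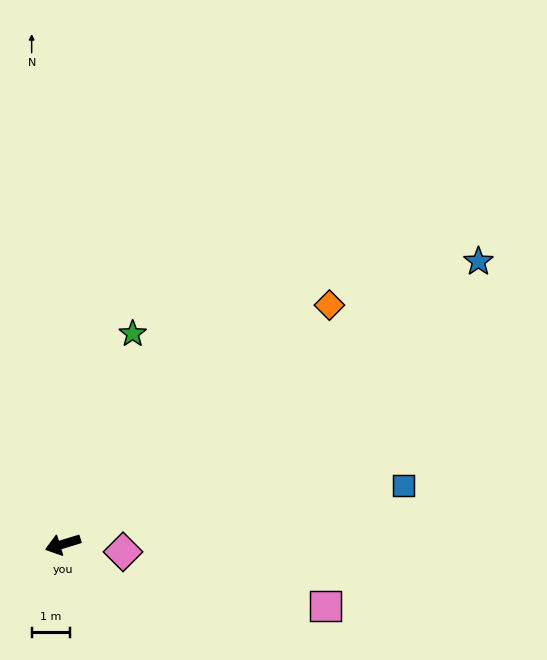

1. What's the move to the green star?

turn right 125°, forward 5.8 m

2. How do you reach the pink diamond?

turn left 156°, forward 1.6 m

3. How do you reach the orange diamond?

turn right 155°, forward 9.4 m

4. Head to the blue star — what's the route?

turn right 163°, forward 13.2 m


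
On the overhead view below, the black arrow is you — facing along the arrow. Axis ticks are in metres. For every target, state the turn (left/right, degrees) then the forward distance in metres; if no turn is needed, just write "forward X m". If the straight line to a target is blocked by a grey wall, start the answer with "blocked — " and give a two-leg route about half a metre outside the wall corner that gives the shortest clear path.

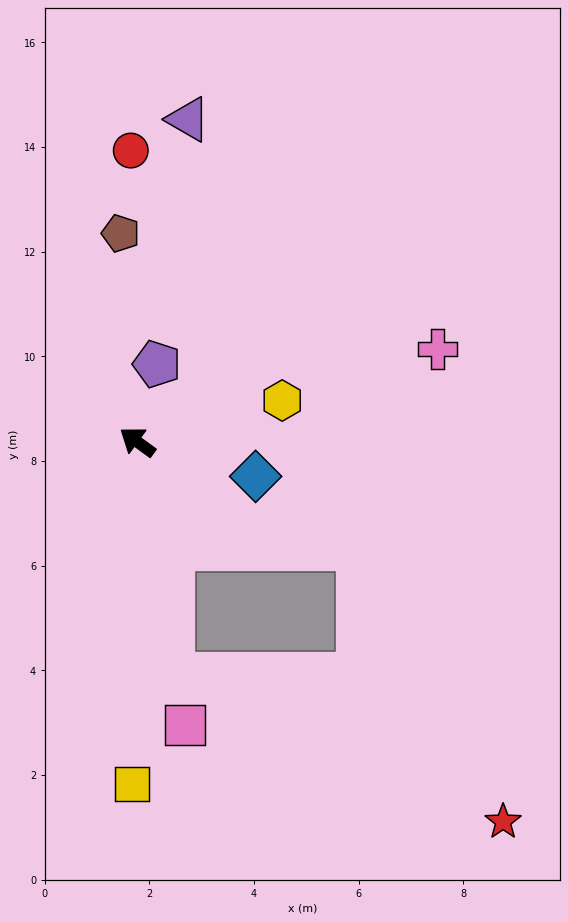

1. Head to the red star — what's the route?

blocked — turn left 135°, forward 4.5 m, then turn left 57°, forward 6.9 m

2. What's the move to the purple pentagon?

turn right 68°, forward 1.5 m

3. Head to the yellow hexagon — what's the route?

turn right 128°, forward 2.9 m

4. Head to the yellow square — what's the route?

turn left 125°, forward 6.5 m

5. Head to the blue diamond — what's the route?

turn right 160°, forward 2.4 m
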